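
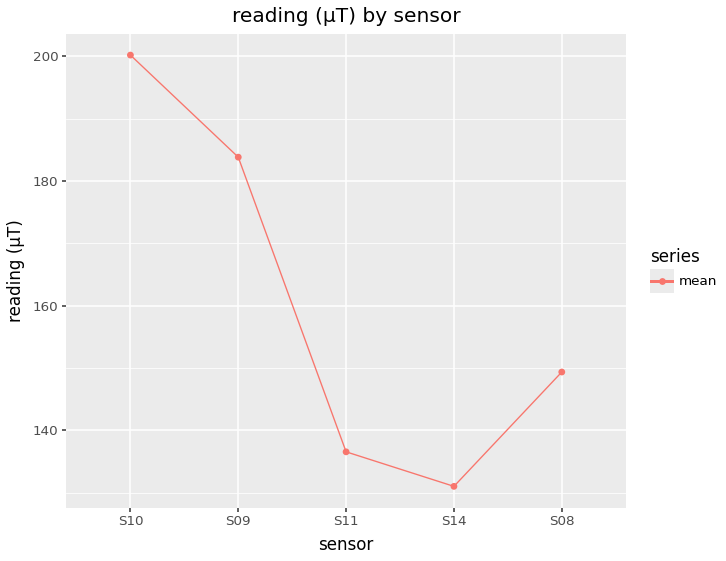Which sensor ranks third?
Top 4: S10 ≈ 200, S09 ≈ 180, S08 ≈ 150, S11 ≈ 140.

S08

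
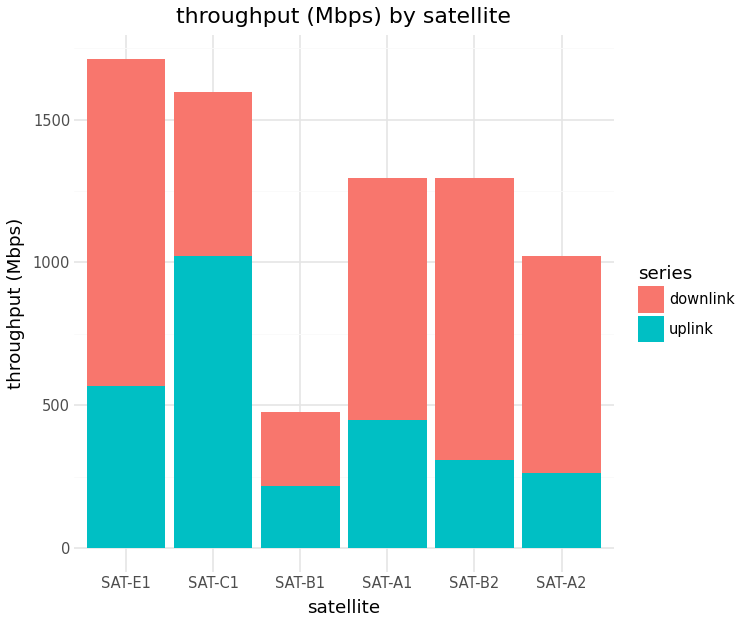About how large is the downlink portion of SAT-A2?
downlink top ≈ 1000, bottom ≈ 200; segment ≈ 800.

≈ 800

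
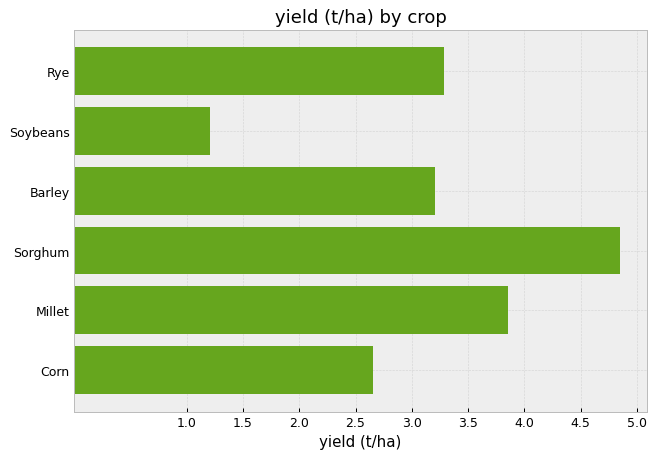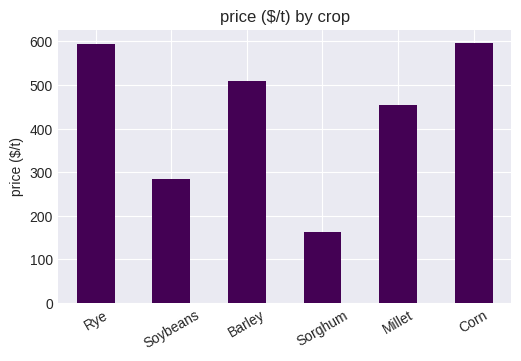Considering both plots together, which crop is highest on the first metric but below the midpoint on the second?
Sorghum

Chart 2 median price ($/t) ≈ 500; below-median crops: Soybeans, Sorghum, Millet. Among those, Sorghum has the highest yield (t/ha) (≈ 5).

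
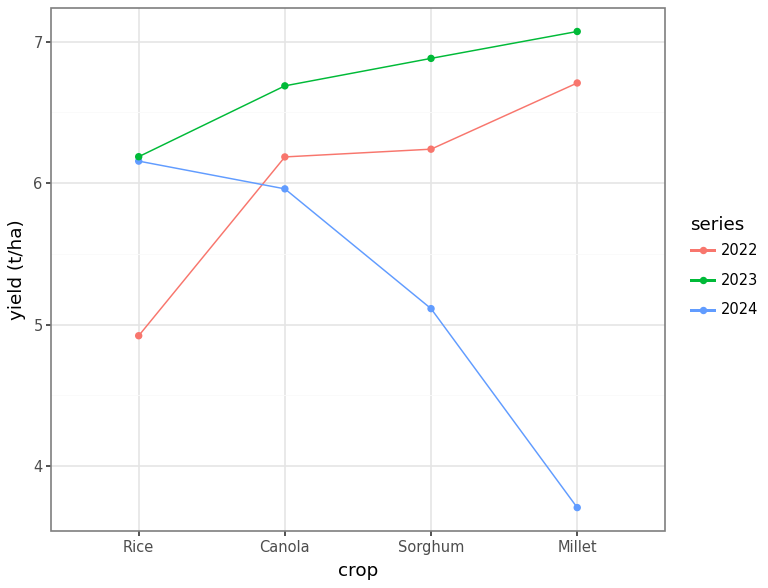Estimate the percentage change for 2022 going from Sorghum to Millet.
Sorghum ≈ 6.0, Millet ≈ 6.5; (6.5 − 6.0) / 6.0 ≈ +8.3%.

≈ +8.3%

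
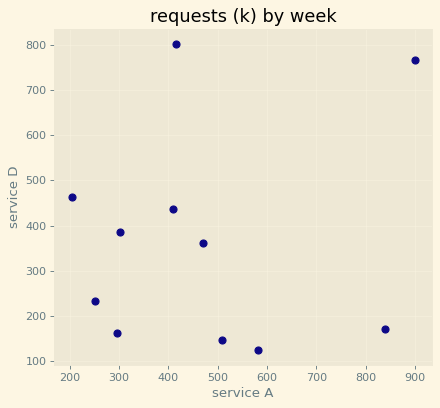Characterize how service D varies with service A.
no clear correlation

Points are roughly uncorrelated; weak (|r| ≈ 0.1).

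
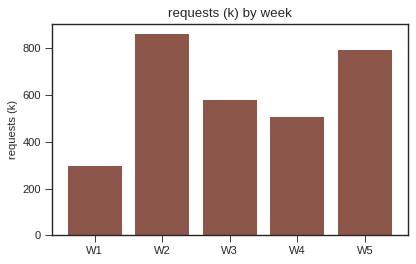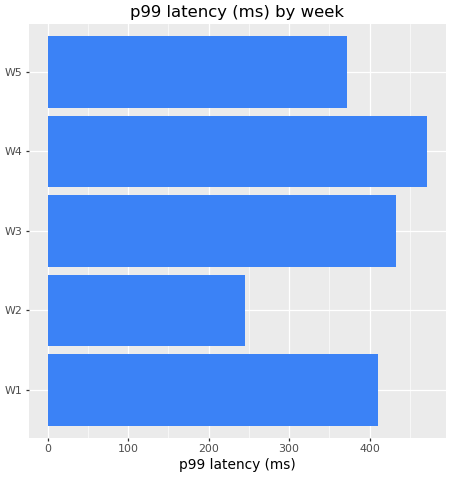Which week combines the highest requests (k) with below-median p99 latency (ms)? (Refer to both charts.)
W2

Chart 2 median p99 latency (ms) ≈ 400; below-median weeks: W2, W5. Among those, W2 has the highest requests (k) (≈ 900).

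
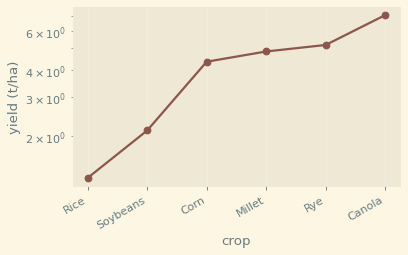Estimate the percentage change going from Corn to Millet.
Corn ≈ 4.5, Millet ≈ 5.0; (5.0 − 4.5) / 4.5 ≈ +11.1%.

≈ +11.1%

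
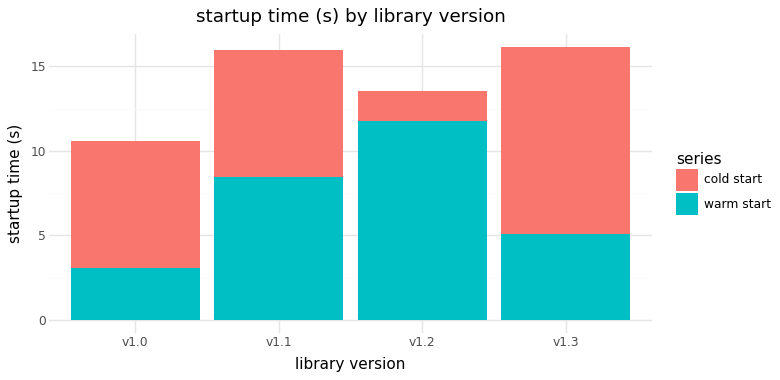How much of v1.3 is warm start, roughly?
≈ 6

warm start top ≈ 6, bottom ≈ 0; segment ≈ 6.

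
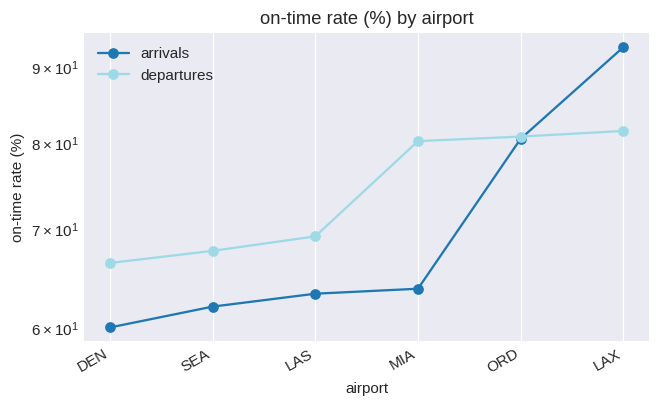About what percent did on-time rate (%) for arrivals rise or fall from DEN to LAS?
DEN ≈ 60, LAS ≈ 65; (65 − 60) / 60 ≈ +8.3%.

≈ +8.3%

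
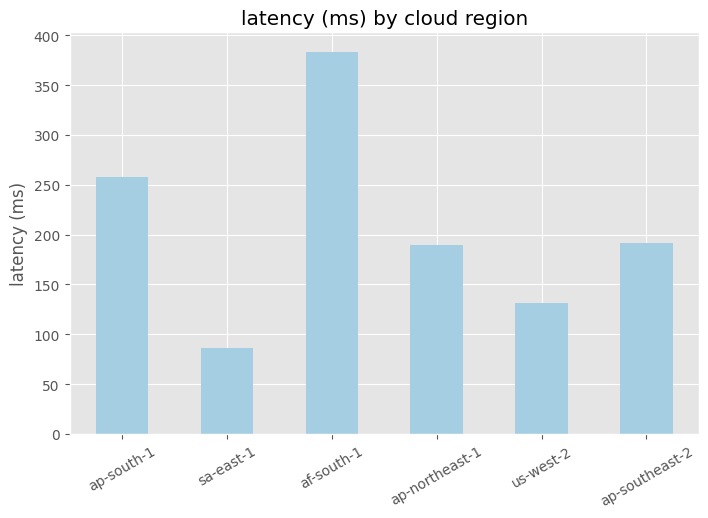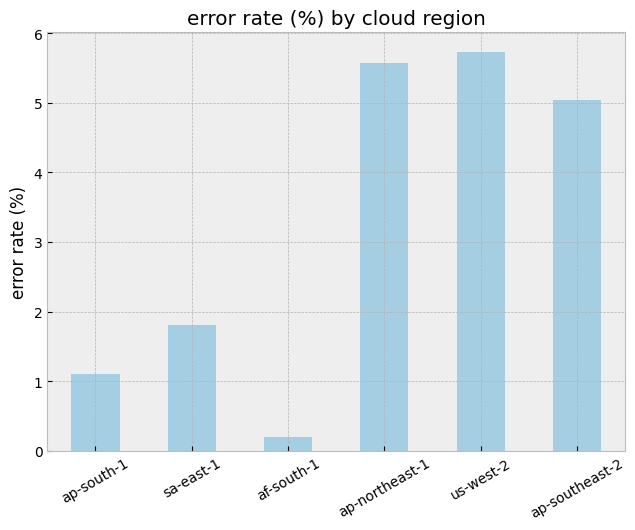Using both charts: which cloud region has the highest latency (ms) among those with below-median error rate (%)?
Chart 2 median error rate (%) ≈ 3; below-median cloud regions: ap-south-1, sa-east-1, af-south-1. Among those, af-south-1 has the highest latency (ms) (≈ 400).

af-south-1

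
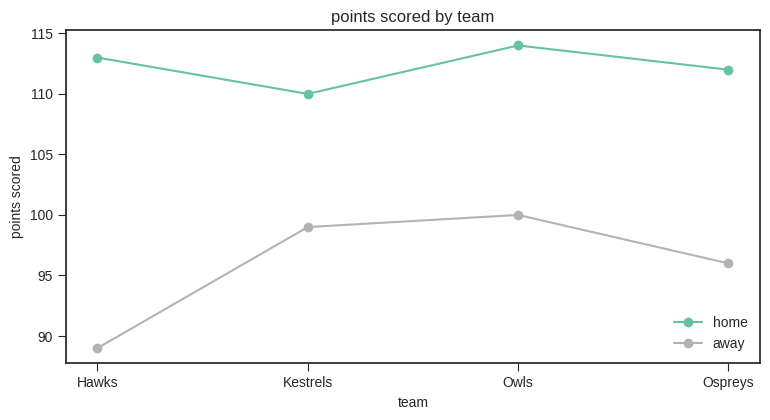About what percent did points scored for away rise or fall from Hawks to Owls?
≈ +11.1%

Hawks ≈ 90, Owls ≈ 100; (100 − 90) / 90 ≈ +11.1%.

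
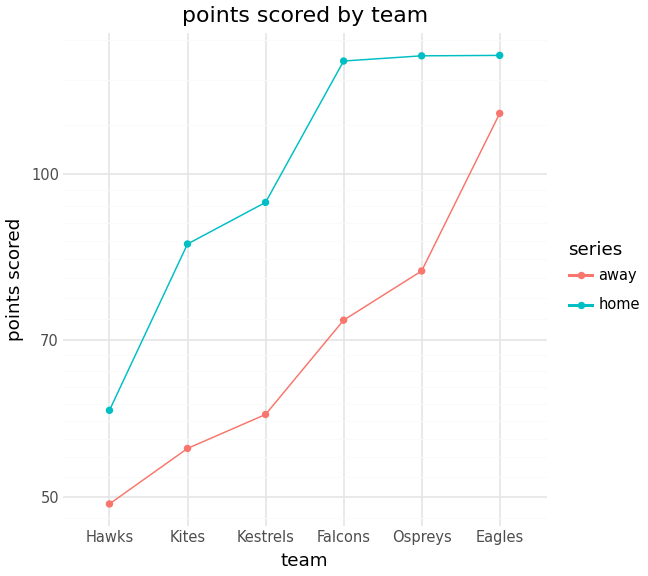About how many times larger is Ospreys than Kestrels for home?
Ospreys ≈ 130, Kestrels ≈ 90; 130/90 ≈ 1.44.

≈ 1.44×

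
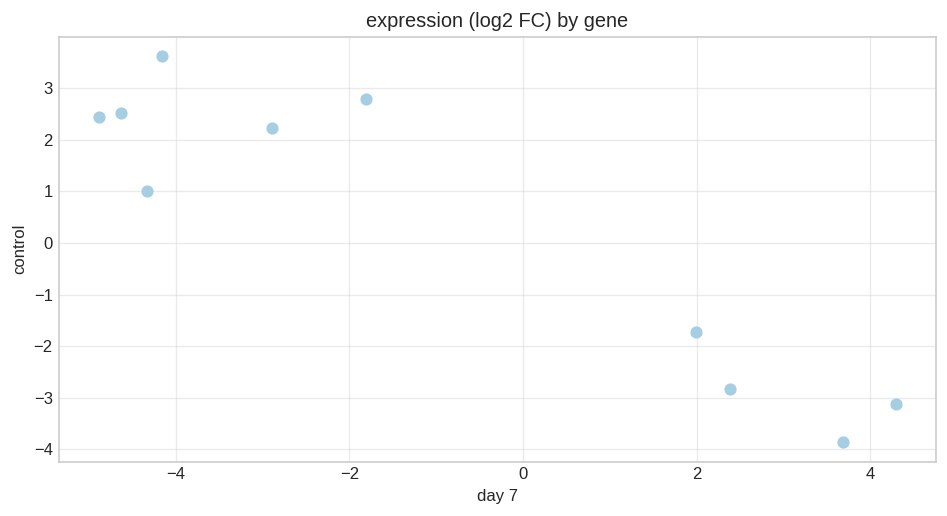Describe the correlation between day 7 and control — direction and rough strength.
Points are negatively correlated; strong (|r| ≈ 0.9).

negative, strong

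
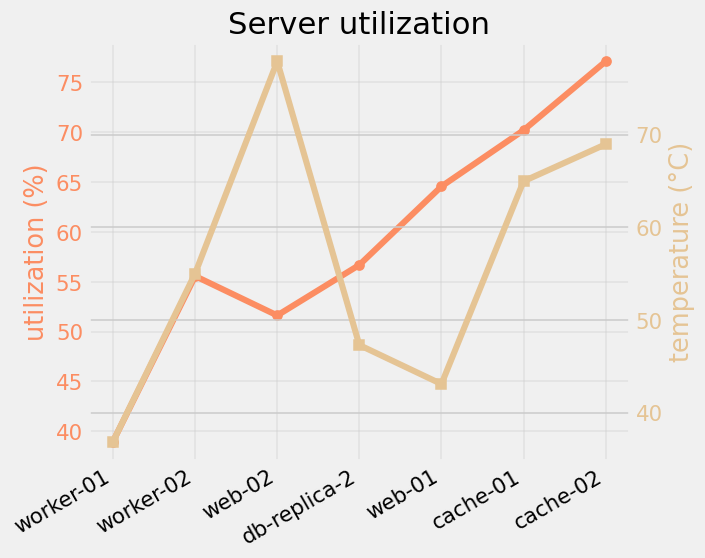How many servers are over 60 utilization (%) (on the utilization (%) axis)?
Above 60: web-01, cache-01, cache-02.

3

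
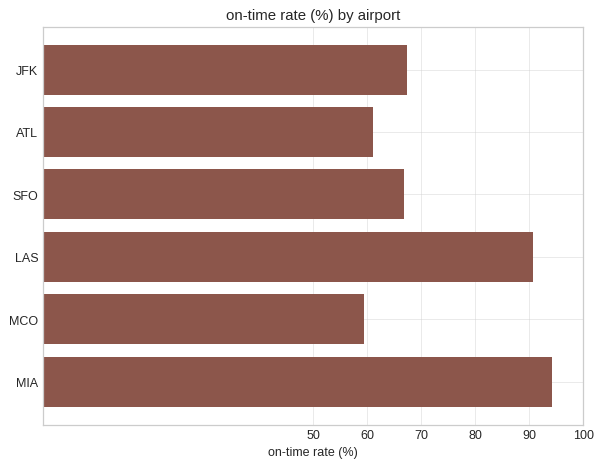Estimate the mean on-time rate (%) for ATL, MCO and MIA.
≈ 70

(60 + 60 + 90) / 3 ≈ 70.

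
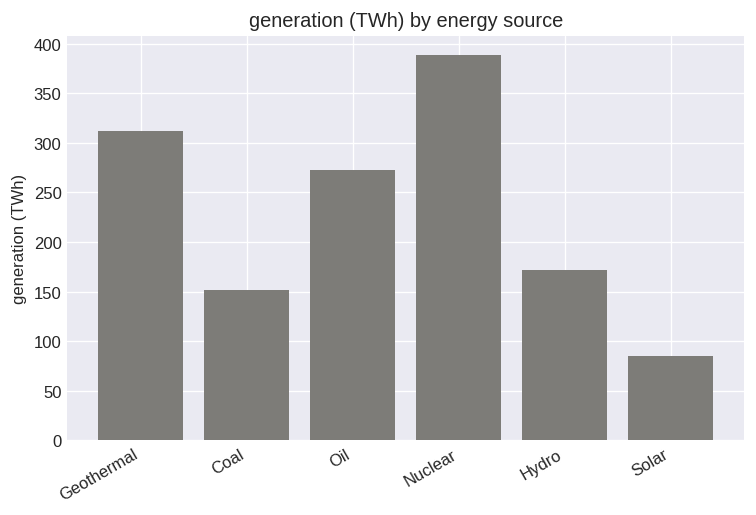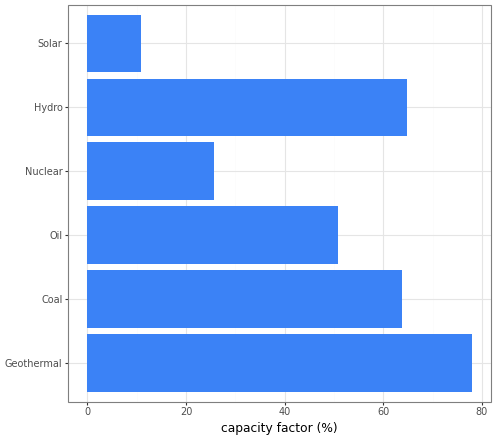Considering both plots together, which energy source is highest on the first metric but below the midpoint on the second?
Chart 2 median capacity factor (%) ≈ 60; below-median energy sources: Oil, Nuclear, Solar. Among those, Nuclear has the highest generation (TWh) (≈ 400).

Nuclear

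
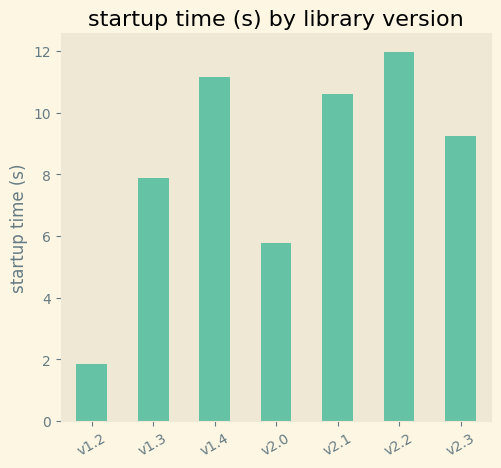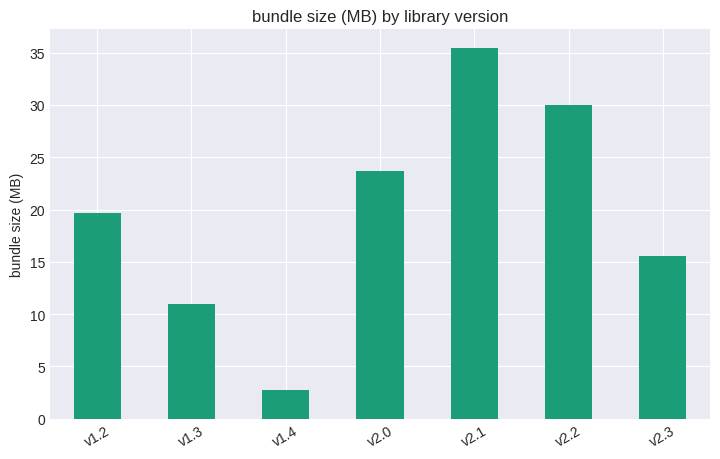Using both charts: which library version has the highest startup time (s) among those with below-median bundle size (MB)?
v1.4

Chart 2 median bundle size (MB) ≈ 20; below-median library versions: v1.3, v1.4, v2.3. Among those, v1.4 has the highest startup time (s) (≈ 12).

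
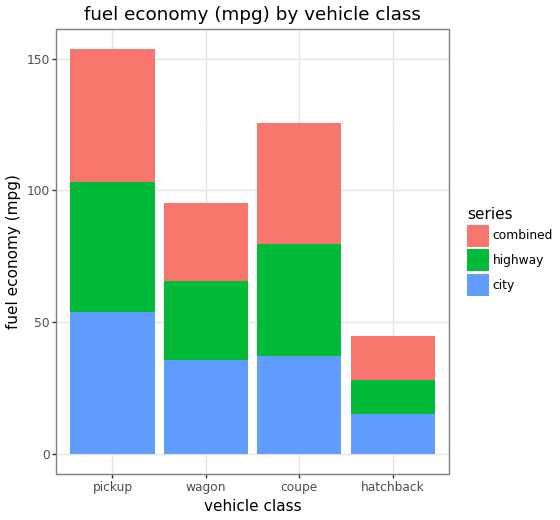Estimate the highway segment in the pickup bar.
≈ 40

highway top ≈ 100, bottom ≈ 60; segment ≈ 40.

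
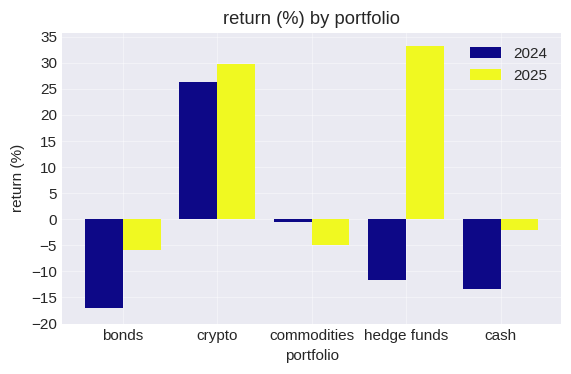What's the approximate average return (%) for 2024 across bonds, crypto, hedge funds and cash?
≈ -4

(-15 + 25 + -10 + -15) / 4 ≈ -4.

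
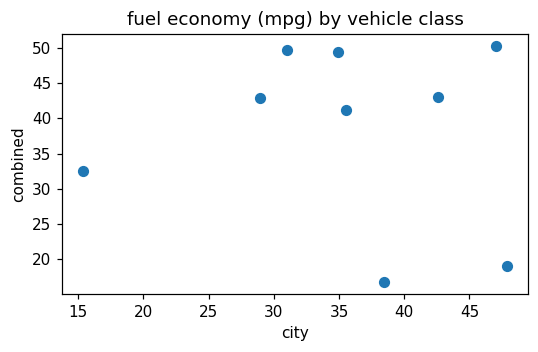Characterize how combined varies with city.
no clear correlation

Points are roughly uncorrelated; weak (|r| ≈ 0.1).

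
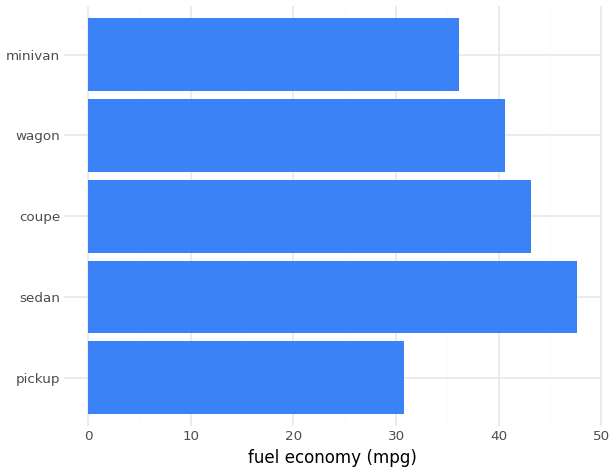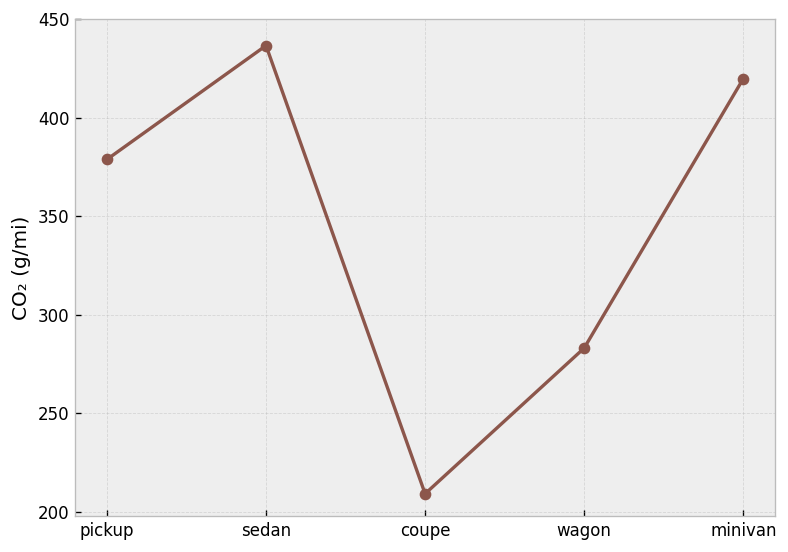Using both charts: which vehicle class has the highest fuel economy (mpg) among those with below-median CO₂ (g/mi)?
coupe

Chart 2 median CO₂ (g/mi) ≈ 400; below-median vehicle classes: coupe, wagon. Among those, coupe has the highest fuel economy (mpg) (≈ 45).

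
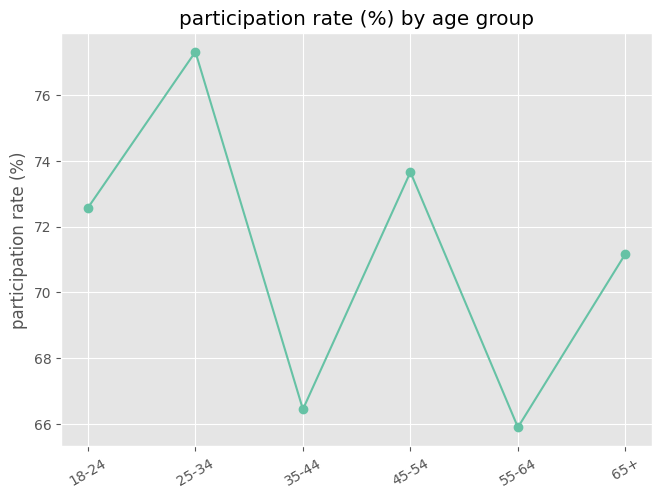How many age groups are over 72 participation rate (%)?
3

Above 72: 18-24, 25-34, 45-54.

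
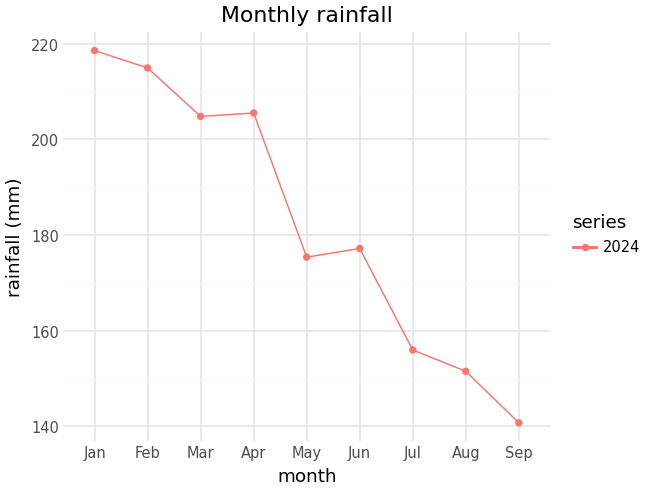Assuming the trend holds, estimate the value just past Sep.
Last three: 160, 150, 140 → slope ≈ -10/step → next ≈ 130.

≈ 130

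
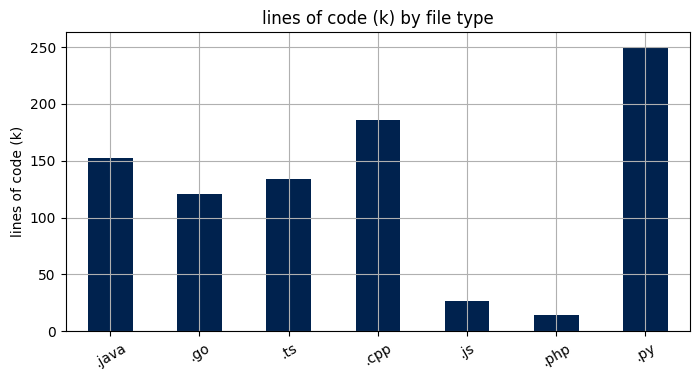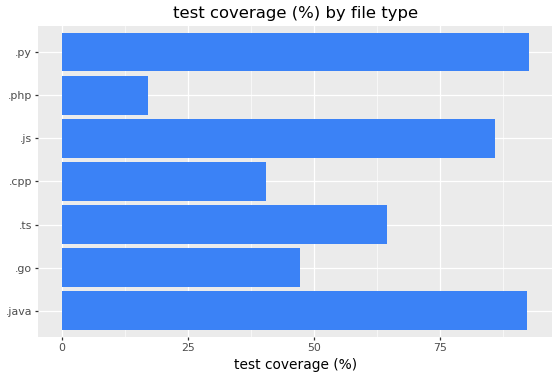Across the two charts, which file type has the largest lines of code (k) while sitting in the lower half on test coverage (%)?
Chart 2 median test coverage (%) ≈ 60; below-median file types: .go, .cpp, .php. Among those, .cpp has the highest lines of code (k) (≈ 175).

.cpp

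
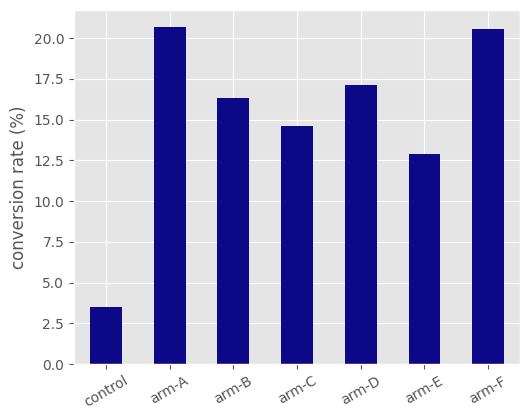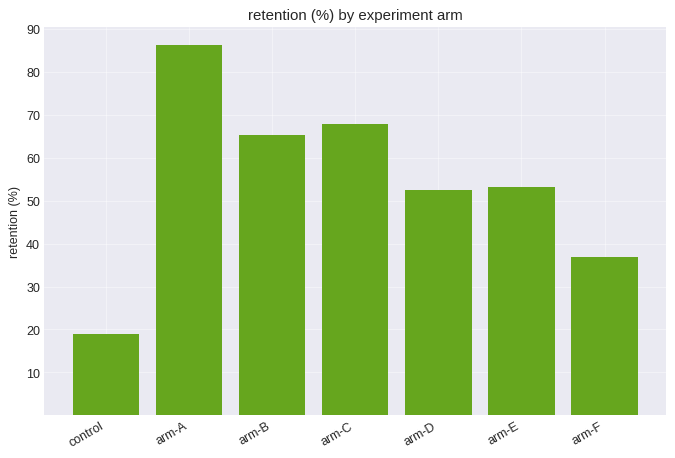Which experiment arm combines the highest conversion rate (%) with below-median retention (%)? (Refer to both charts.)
Chart 2 median retention (%) ≈ 50; below-median experiment arms: control, arm-D, arm-F. Among those, arm-F has the highest conversion rate (%) (≈ 20).

arm-F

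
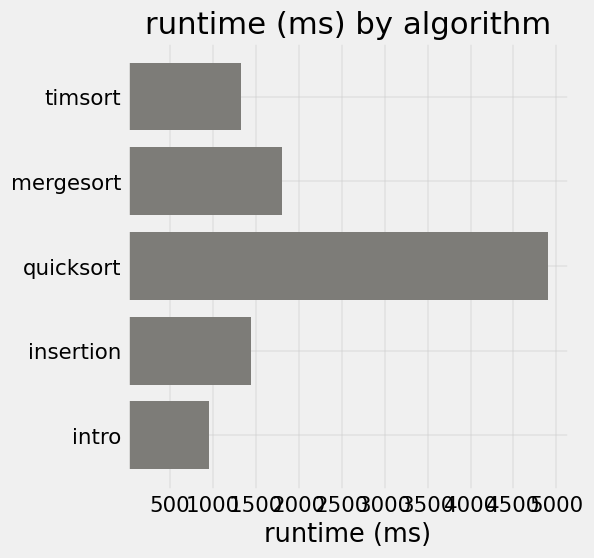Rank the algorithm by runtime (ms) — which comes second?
Top 3: quicksort ≈ 5000, mergesort ≈ 2000, insertion ≈ 1500.

mergesort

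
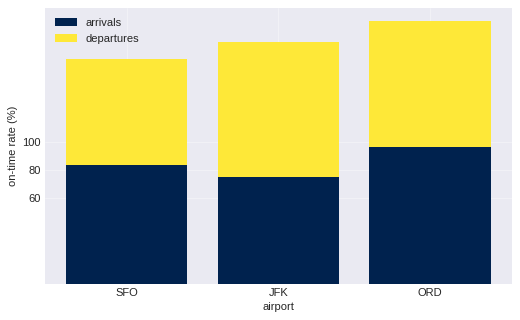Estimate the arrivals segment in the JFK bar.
arrivals top ≈ 80, bottom ≈ 0; segment ≈ 80.

≈ 80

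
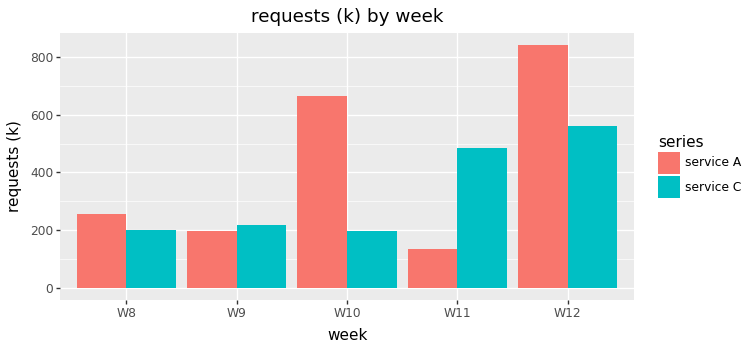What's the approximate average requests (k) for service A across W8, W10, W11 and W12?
(300 + 700 + 100 + 800) / 4 ≈ 475.

≈ 475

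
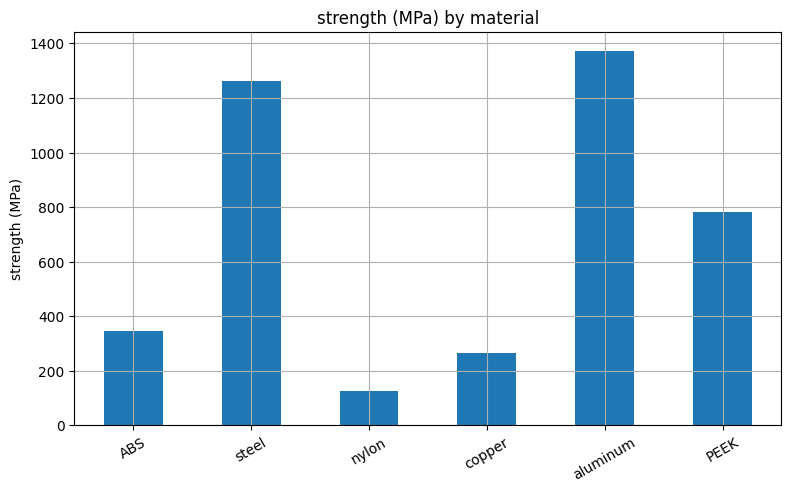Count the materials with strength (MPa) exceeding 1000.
2

Above 1000: steel, aluminum.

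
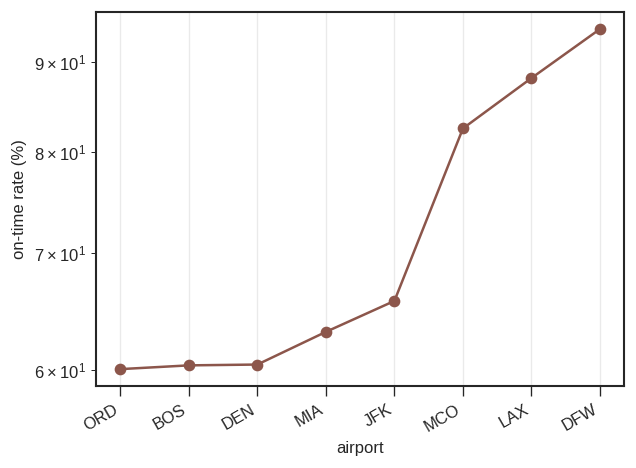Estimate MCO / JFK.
≈ 1.23×

MCO ≈ 80, JFK ≈ 65; 80/65 ≈ 1.23.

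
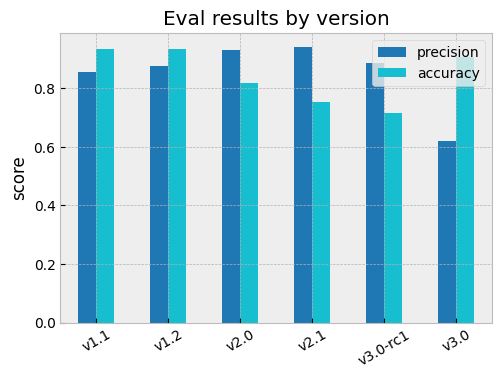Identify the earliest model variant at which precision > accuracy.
v2.0

v1.2: precision ≈ 0.9 vs accuracy ≈ 0.9 (not yet); v2.0: precision ≈ 0.9 vs accuracy ≈ 0.8 (first crossover).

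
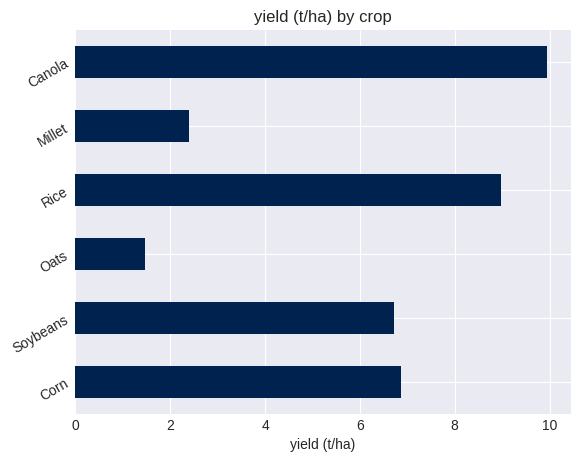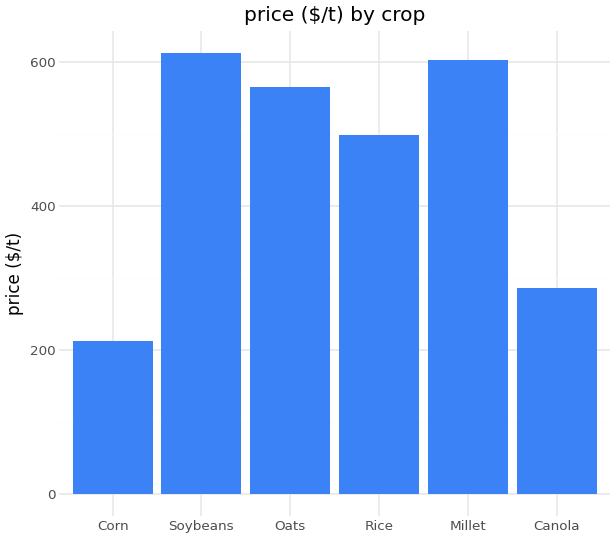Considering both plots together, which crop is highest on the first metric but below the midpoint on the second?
Chart 2 median price ($/t) ≈ 500; below-median crops: Corn, Rice, Canola. Among those, Canola has the highest yield (t/ha) (≈ 10).

Canola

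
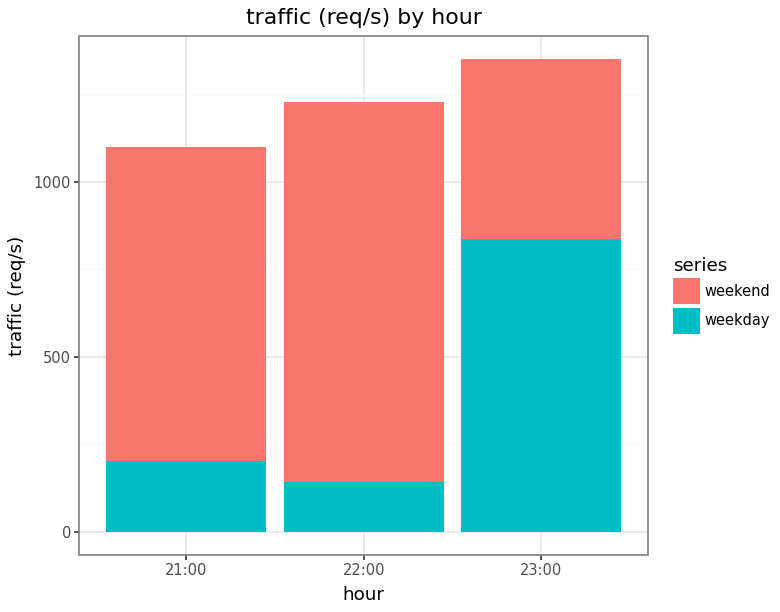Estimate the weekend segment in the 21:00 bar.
weekend top ≈ 1200, bottom ≈ 200; segment ≈ 1000.

≈ 1000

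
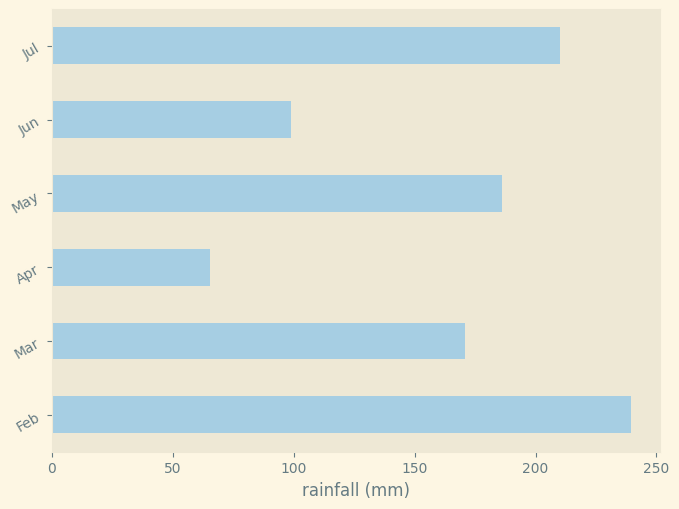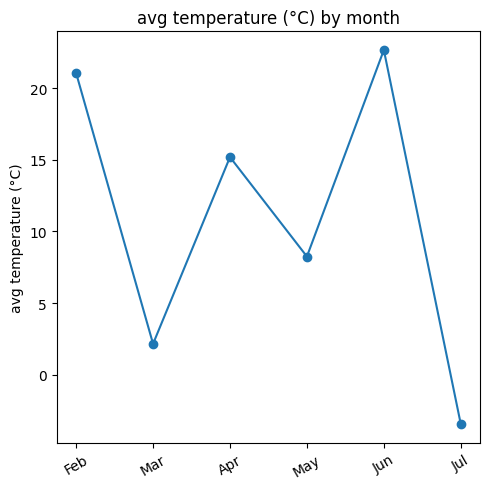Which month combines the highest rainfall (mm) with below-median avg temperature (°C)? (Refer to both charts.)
Jul

Chart 2 median avg temperature (°C) ≈ 10; below-median months: Mar, May, Jul. Among those, Jul has the highest rainfall (mm) (≈ 200).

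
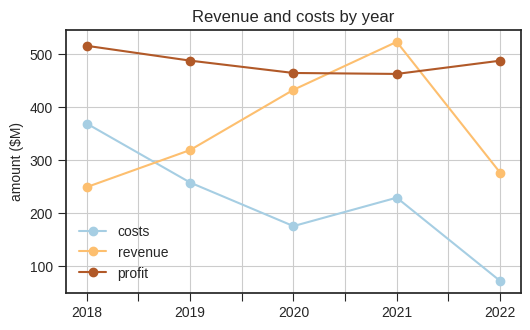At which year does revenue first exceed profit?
2021

2020: revenue ≈ 450 vs profit ≈ 450 (not yet); 2021: revenue ≈ 500 vs profit ≈ 450 (first crossover).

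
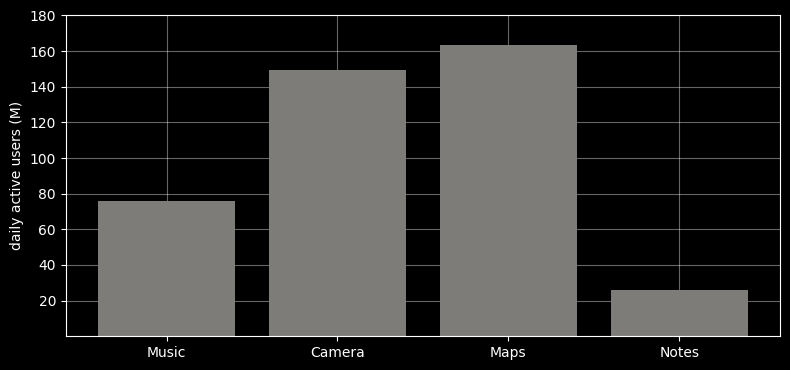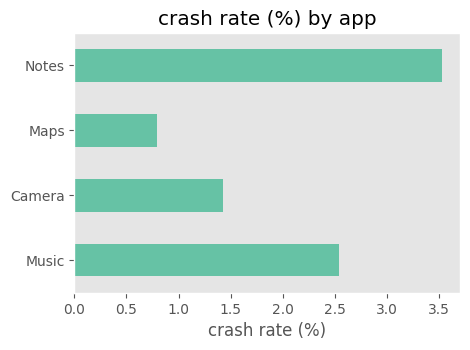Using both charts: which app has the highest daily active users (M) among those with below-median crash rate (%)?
Maps

Chart 2 median crash rate (%) ≈ 2; below-median apps: Camera, Maps. Among those, Maps has the highest daily active users (M) (≈ 160).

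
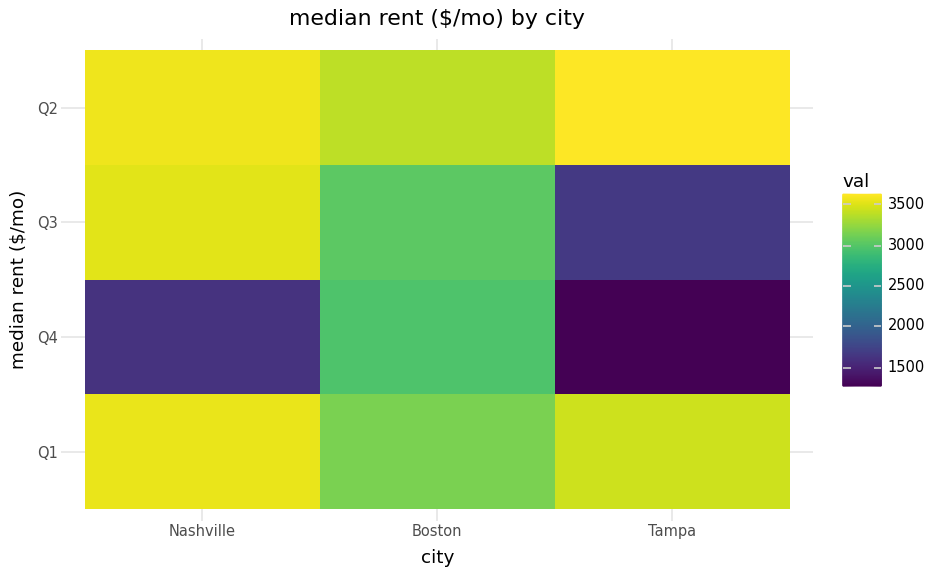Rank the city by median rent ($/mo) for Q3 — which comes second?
Boston

Top 3 for Q3: Nashville ≈ 3600, Boston ≈ 3000, Tampa ≈ 1600.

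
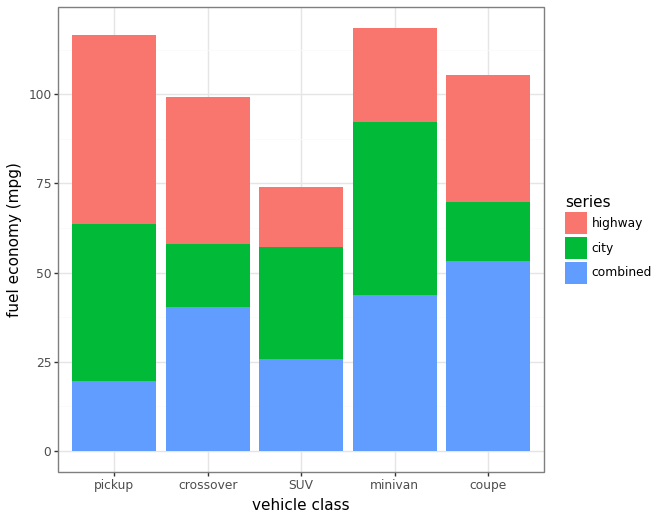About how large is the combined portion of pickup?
≈ 20

combined top ≈ 20, bottom ≈ 0; segment ≈ 20.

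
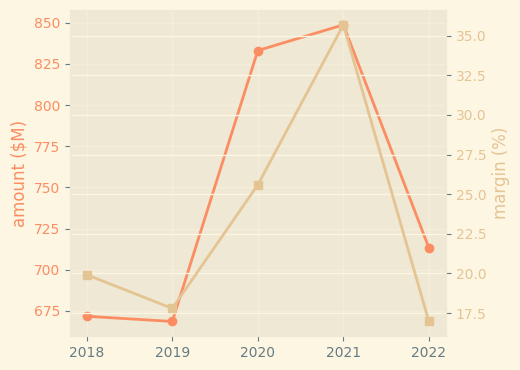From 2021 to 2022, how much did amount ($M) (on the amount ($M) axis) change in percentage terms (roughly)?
≈ -14.3%

2021 ≈ 840, 2022 ≈ 720; (720 − 840) / 840 ≈ -14.3%.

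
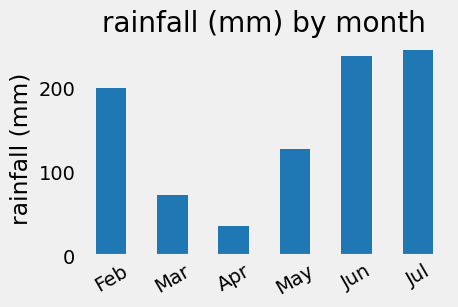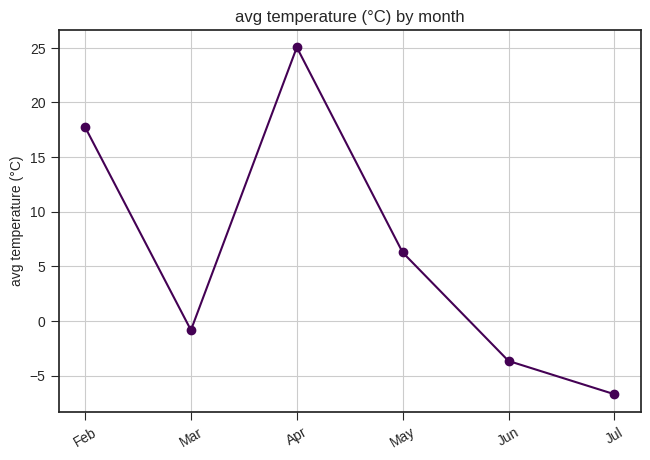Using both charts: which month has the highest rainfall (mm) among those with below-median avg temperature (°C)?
Chart 2 median avg temperature (°C) ≈ 5; below-median months: Mar, Jun, Jul. Among those, Jul has the highest rainfall (mm) (≈ 250).

Jul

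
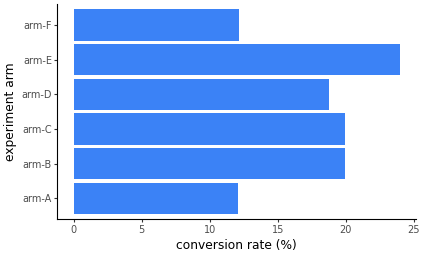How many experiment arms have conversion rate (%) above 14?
Above 14: arm-B, arm-C, arm-D, arm-E.

4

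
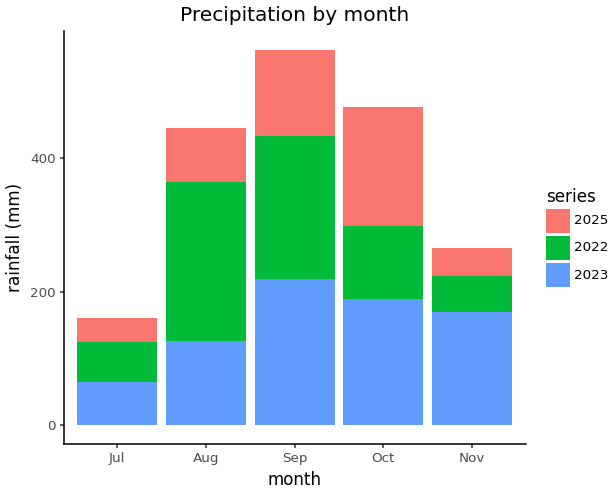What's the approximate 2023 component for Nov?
2023 top ≈ 150, bottom ≈ 0; segment ≈ 150.

≈ 150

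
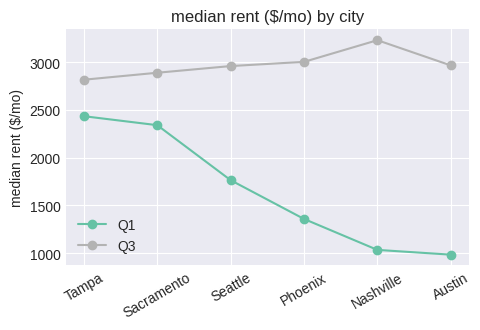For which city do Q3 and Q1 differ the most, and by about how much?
Nashville: Q3 ≈ 3200, Q1 ≈ 1000 → gap ≈ 2200. Next-largest (Austin) is only ≈ 2000.

Nashville, ≈ 2200 $/mo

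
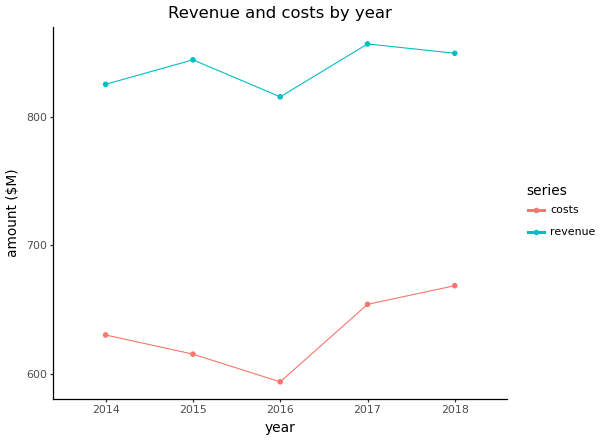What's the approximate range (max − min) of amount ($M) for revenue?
Max 2017 ≈ 850, min 2016 ≈ 825; range ≈ 25.

≈ 25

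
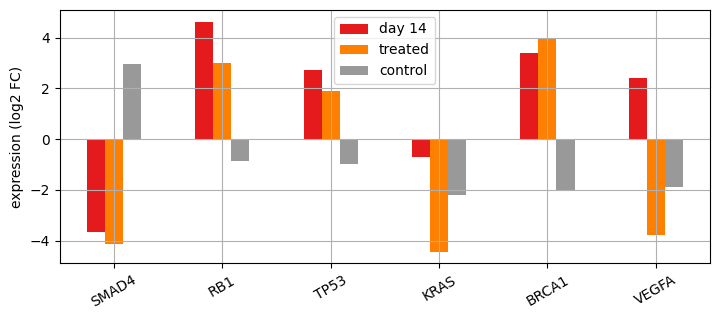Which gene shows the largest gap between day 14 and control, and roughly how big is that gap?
SMAD4, ≈ 7 log2 FC

SMAD4: day 14 ≈ -4, control ≈ 3 → gap ≈ 7. Next-largest (RB1) is only ≈ 6.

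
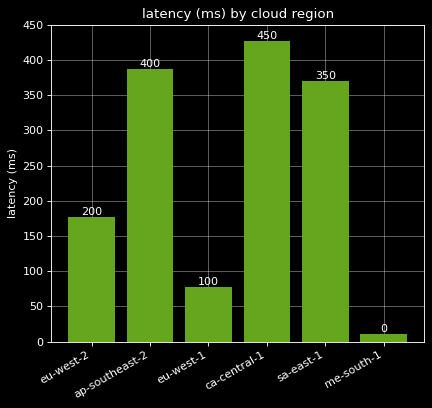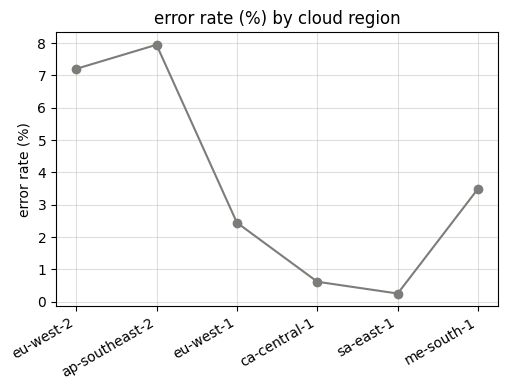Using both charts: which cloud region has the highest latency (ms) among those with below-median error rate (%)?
Chart 2 median error rate (%) ≈ 3; below-median cloud regions: eu-west-1, ca-central-1, sa-east-1. Among those, ca-central-1 has the highest latency (ms) (≈ 450).

ca-central-1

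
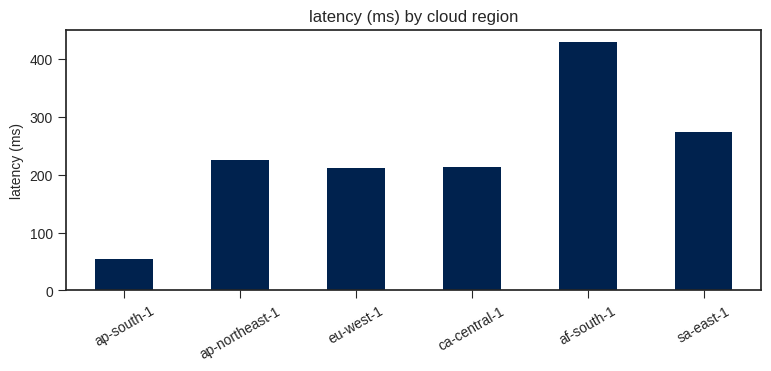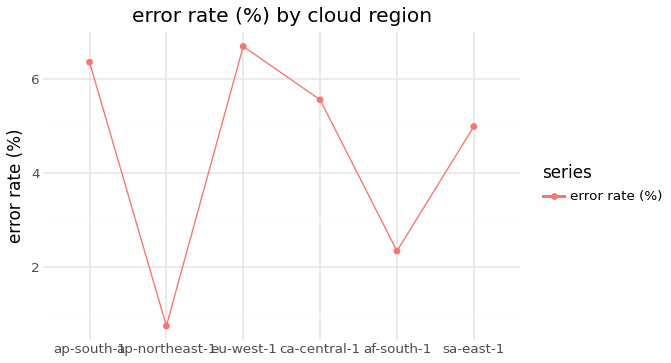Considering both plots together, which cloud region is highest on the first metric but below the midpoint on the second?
Chart 2 median error rate (%) ≈ 5; below-median cloud regions: ap-northeast-1, af-south-1, sa-east-1. Among those, af-south-1 has the highest latency (ms) (≈ 450).

af-south-1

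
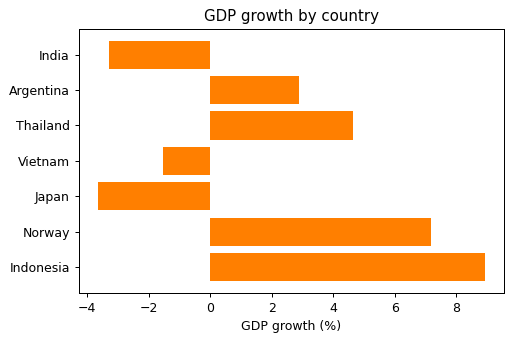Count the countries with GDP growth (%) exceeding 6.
2

Above 6: Norway, Indonesia.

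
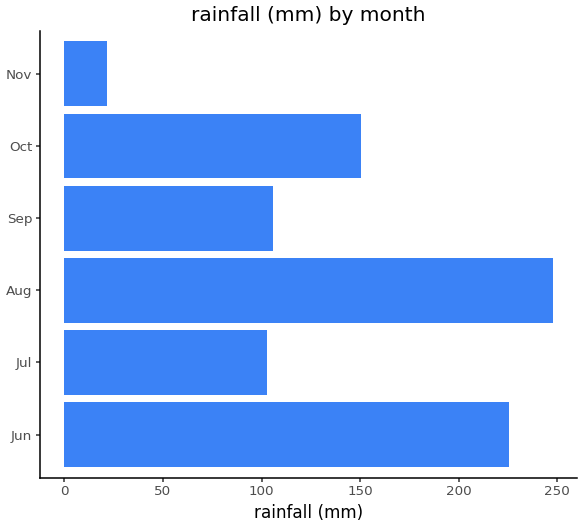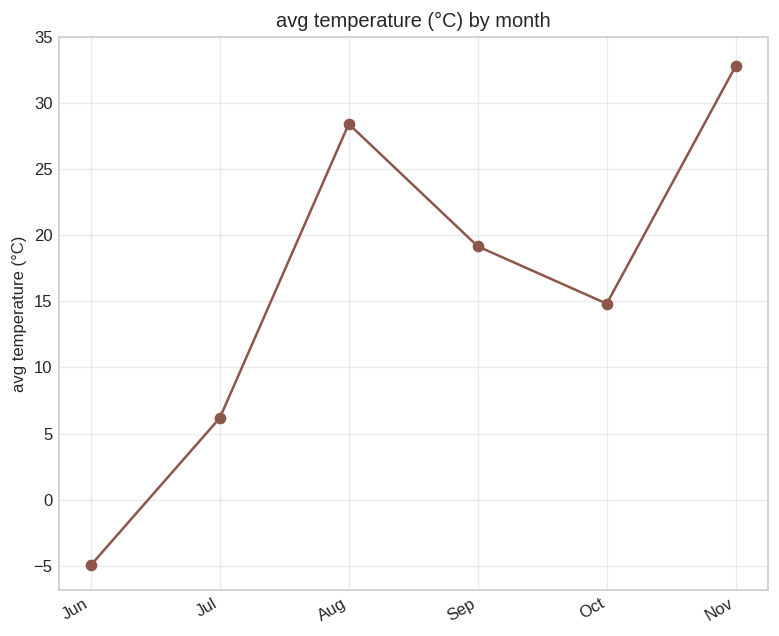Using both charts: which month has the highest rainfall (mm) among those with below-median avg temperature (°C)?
Jun

Chart 2 median avg temperature (°C) ≈ 15; below-median months: Jun, Jul, Oct. Among those, Jun has the highest rainfall (mm) (≈ 225).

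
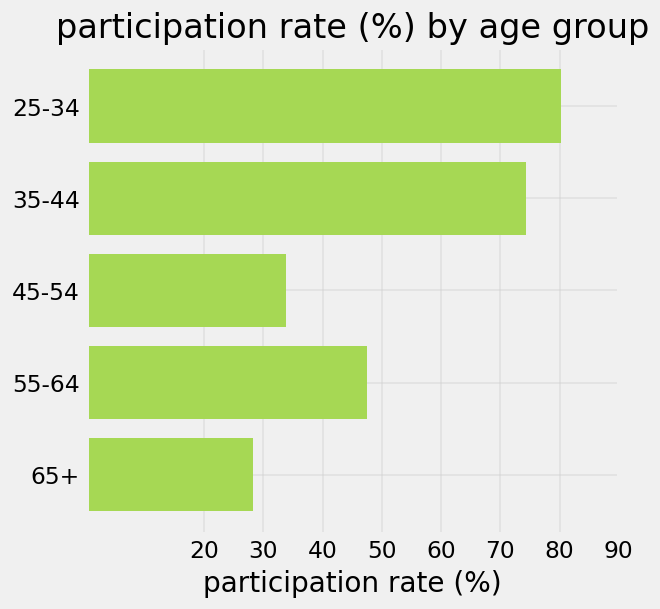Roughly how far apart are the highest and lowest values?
≈ 50

Max 25-34 ≈ 80, min 65+ ≈ 30; range ≈ 50.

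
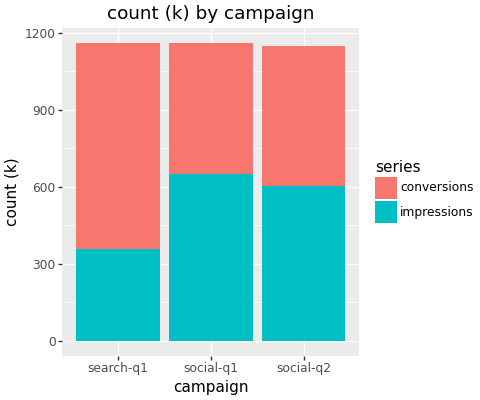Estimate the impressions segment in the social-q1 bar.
≈ 600

impressions top ≈ 600, bottom ≈ 0; segment ≈ 600.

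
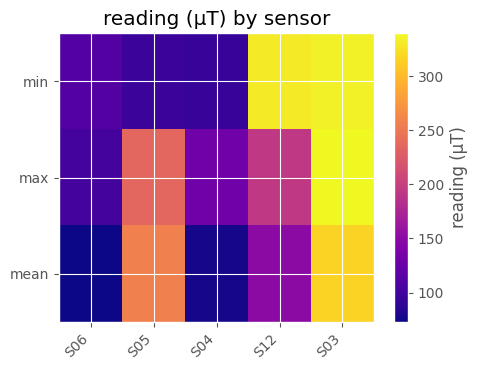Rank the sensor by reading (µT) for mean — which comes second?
Top 3 for mean: S03 ≈ 325, S05 ≈ 250, S12 ≈ 150.

S05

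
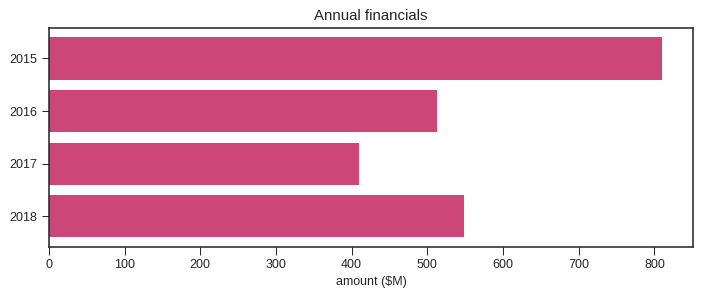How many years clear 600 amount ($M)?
1

Above 600: 2015.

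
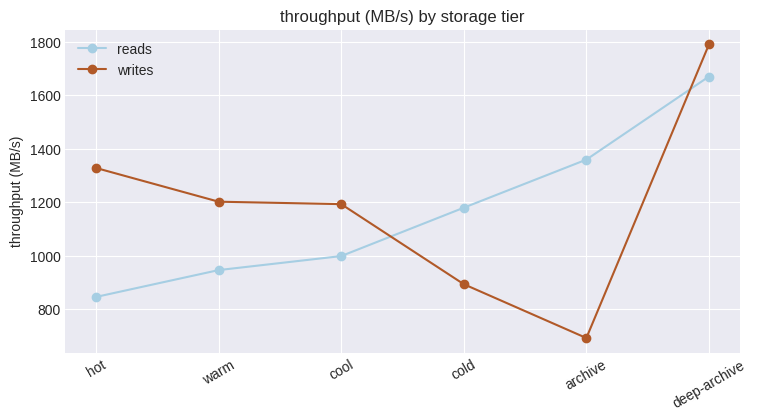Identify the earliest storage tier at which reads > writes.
cold

cool: reads ≈ 1000 vs writes ≈ 1200 (not yet); cold: reads ≈ 1200 vs writes ≈ 900 (first crossover).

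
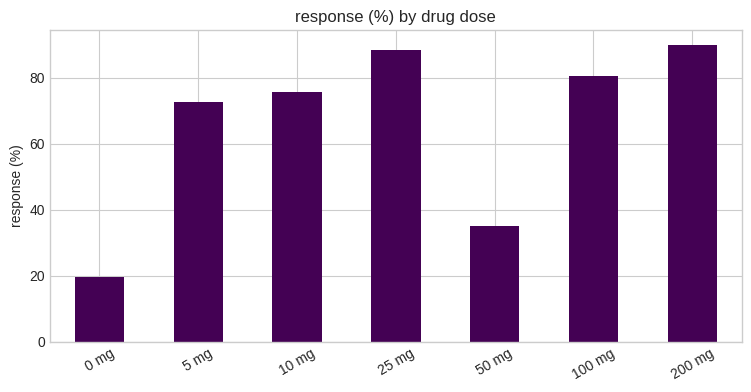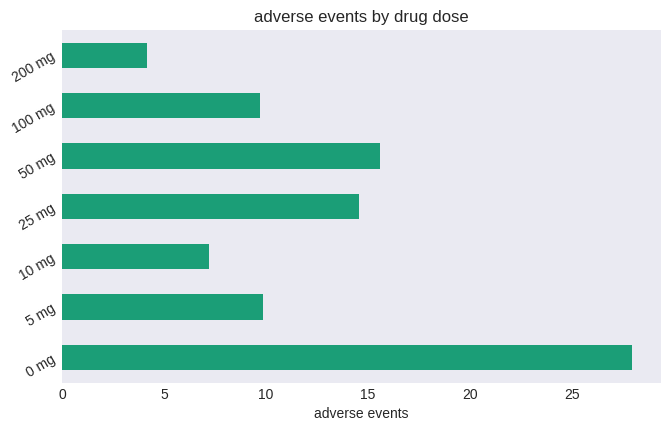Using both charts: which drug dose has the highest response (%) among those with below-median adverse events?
Chart 2 median adverse events ≈ 10; below-median drug doses: 10 mg, 100 mg, 200 mg. Among those, 200 mg has the highest response (%) (≈ 90).

200 mg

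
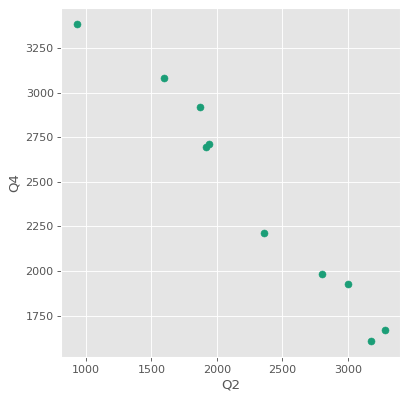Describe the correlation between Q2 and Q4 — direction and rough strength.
negative, strong

Points are negatively correlated; strong (|r| ≈ 1.0).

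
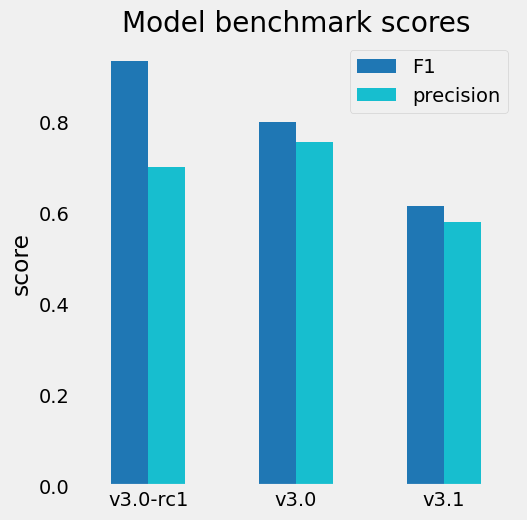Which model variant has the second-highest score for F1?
Top 3 for F1: v3.0-rc1 ≈ 0.9, v3.0 ≈ 0.8, v3.1 ≈ 0.6.

v3.0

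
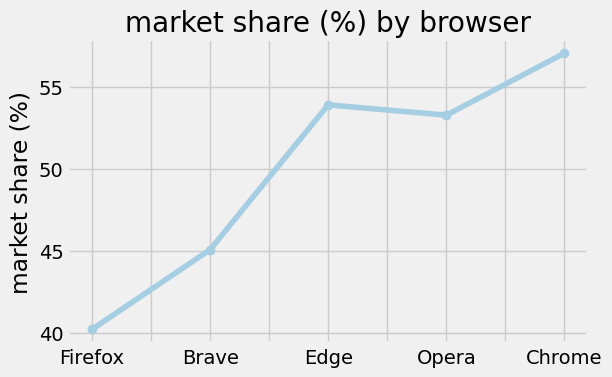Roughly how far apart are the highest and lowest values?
Max Chrome ≈ 58, min Firefox ≈ 40; range ≈ 18.

≈ 18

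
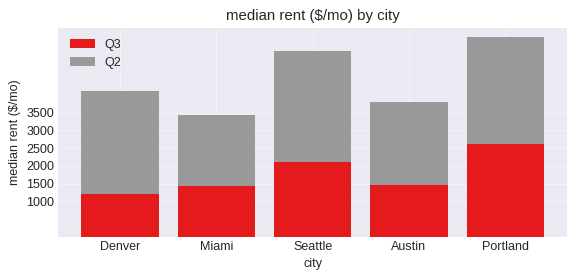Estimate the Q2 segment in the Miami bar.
Q2 top ≈ 3500, bottom ≈ 1500; segment ≈ 2000.

≈ 2000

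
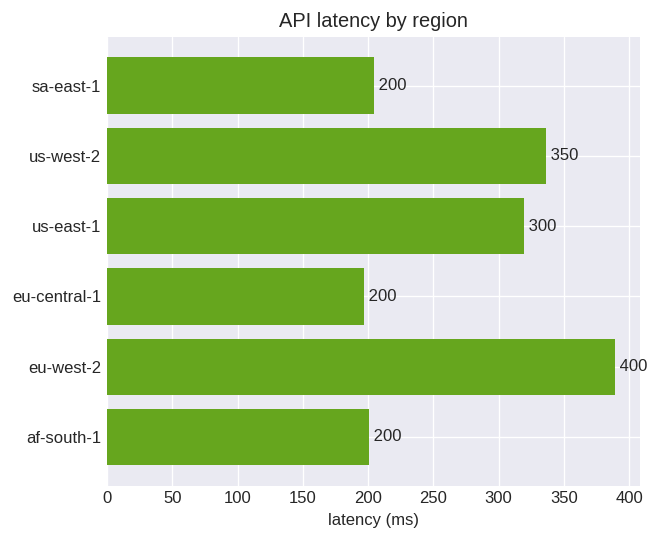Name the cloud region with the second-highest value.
Top 3: eu-west-2 ≈ 400, us-west-2 ≈ 350, us-east-1 ≈ 300.

us-west-2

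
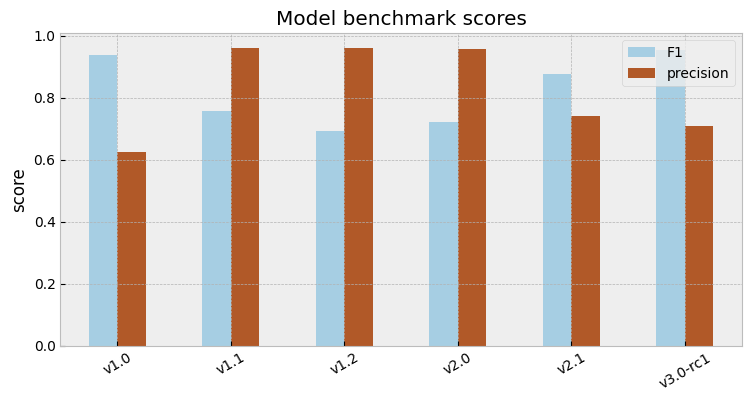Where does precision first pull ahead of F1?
v1.0: precision ≈ 0.6 vs F1 ≈ 0.9 (not yet); v1.1: precision ≈ 1.0 vs F1 ≈ 0.8 (first crossover).

v1.1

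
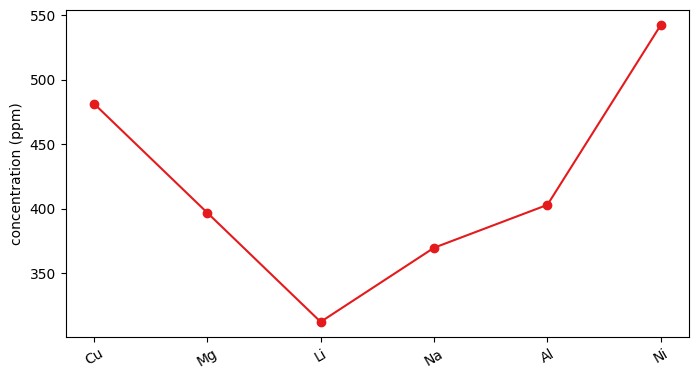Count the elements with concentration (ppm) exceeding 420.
Above 420: Cu, Ni.

2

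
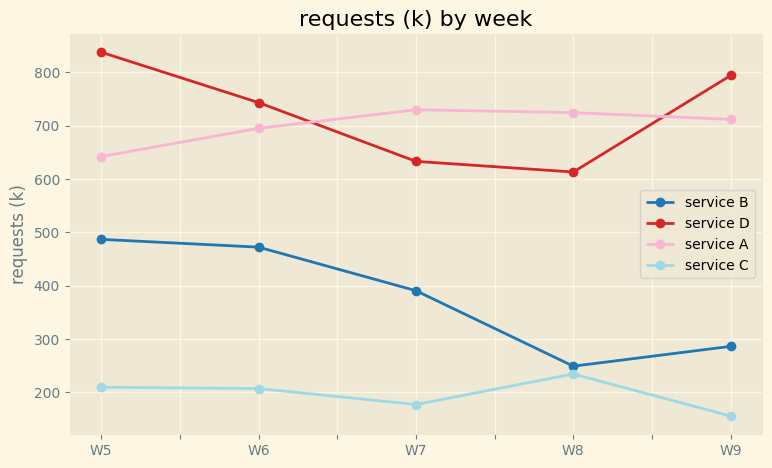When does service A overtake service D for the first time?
W6: service A ≈ 700 vs service D ≈ 700 (not yet); W7: service A ≈ 700 vs service D ≈ 600 (first crossover).

W7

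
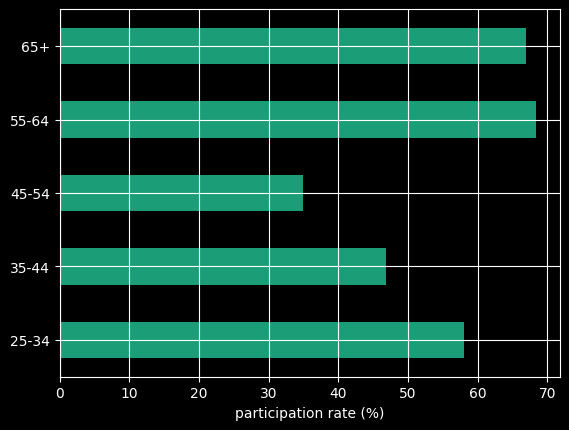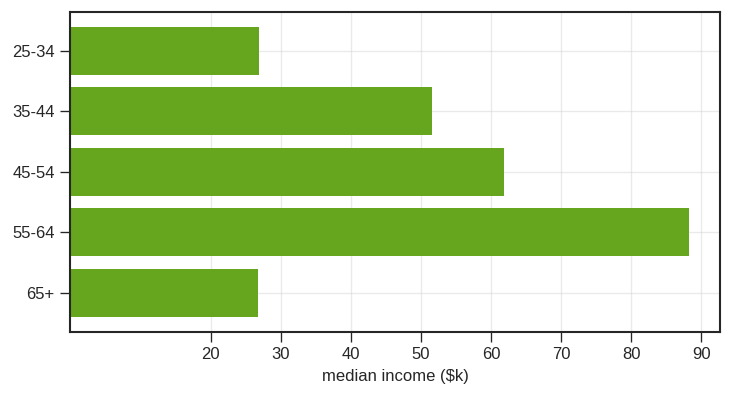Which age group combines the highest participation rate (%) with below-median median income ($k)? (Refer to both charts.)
65+

Chart 2 median median income ($k) ≈ 50; below-median age groups: 25-34, 65+. Among those, 65+ has the highest participation rate (%) (≈ 70).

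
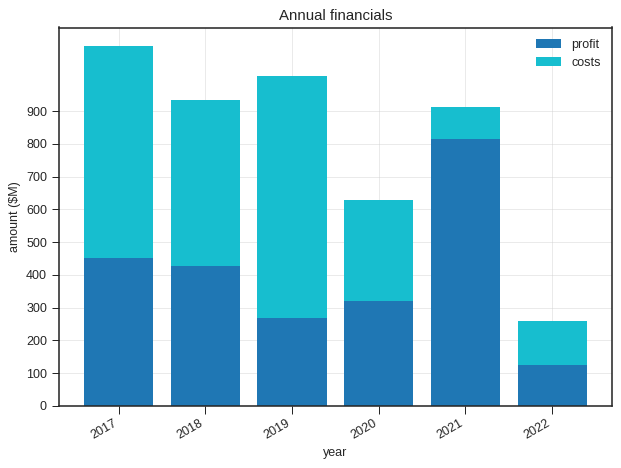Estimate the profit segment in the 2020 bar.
profit top ≈ 300, bottom ≈ 0; segment ≈ 300.

≈ 300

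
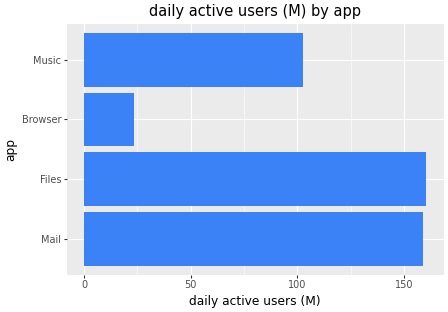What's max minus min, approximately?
Max Files ≈ 160, min Browser ≈ 20; range ≈ 140.

≈ 140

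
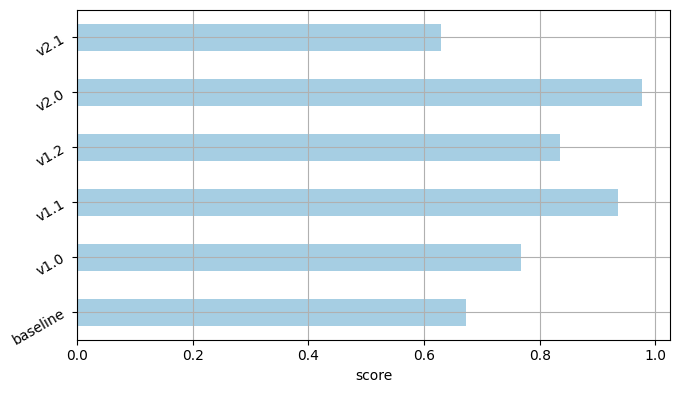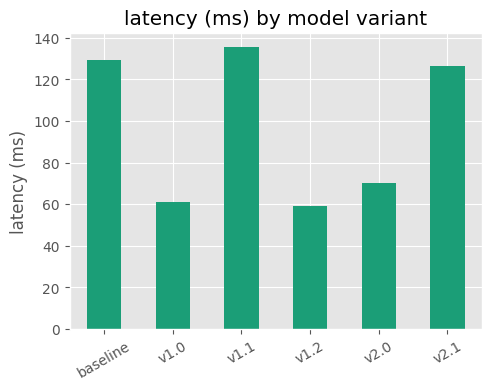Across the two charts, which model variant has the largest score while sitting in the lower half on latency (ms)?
v2.0

Chart 2 median latency (ms) ≈ 100; below-median model variants: v1.0, v1.2, v2.0. Among those, v2.0 has the highest score (≈ 1).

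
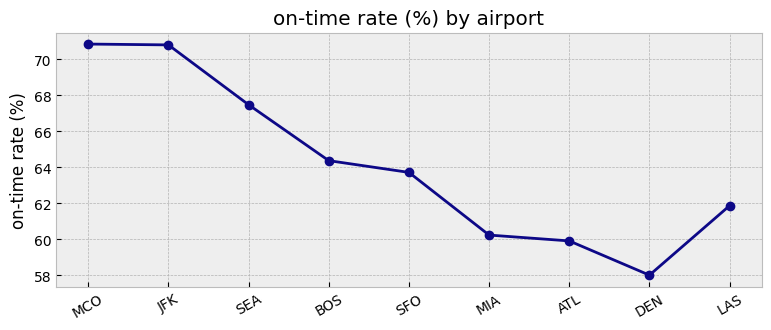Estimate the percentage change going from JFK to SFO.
JFK ≈ 70, SFO ≈ 64; (64 − 70) / 70 ≈ -8.6%.

≈ -8.6%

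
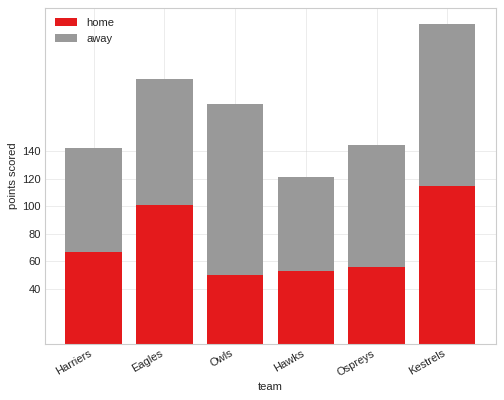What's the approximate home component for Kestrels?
≈ 120

home top ≈ 120, bottom ≈ 0; segment ≈ 120.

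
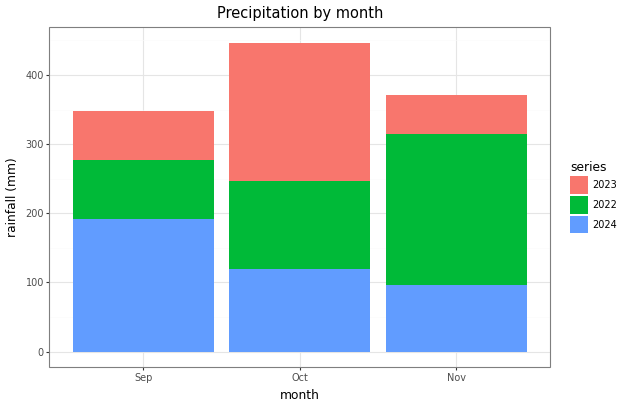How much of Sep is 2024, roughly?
2024 top ≈ 200, bottom ≈ 0; segment ≈ 200.

≈ 200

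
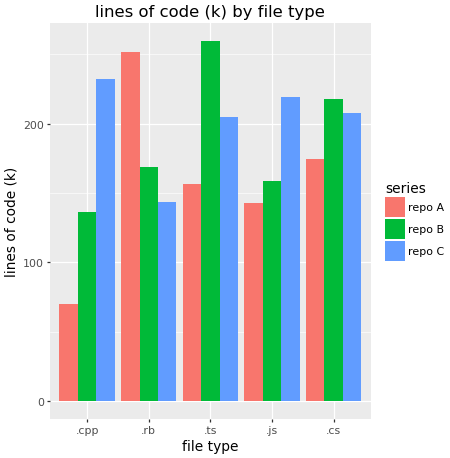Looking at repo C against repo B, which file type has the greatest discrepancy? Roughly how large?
.cpp: repo C ≈ 225, repo B ≈ 125 → gap ≈ 100. Next-largest (.js) is only ≈ 75.

.cpp, ≈ 100 k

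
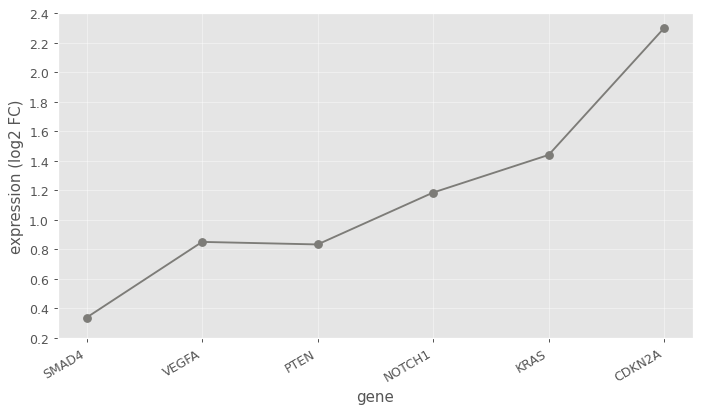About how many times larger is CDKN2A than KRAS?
≈ 1.57×

CDKN2A ≈ 2.2, KRAS ≈ 1.4; 2.2/1.4 ≈ 1.57.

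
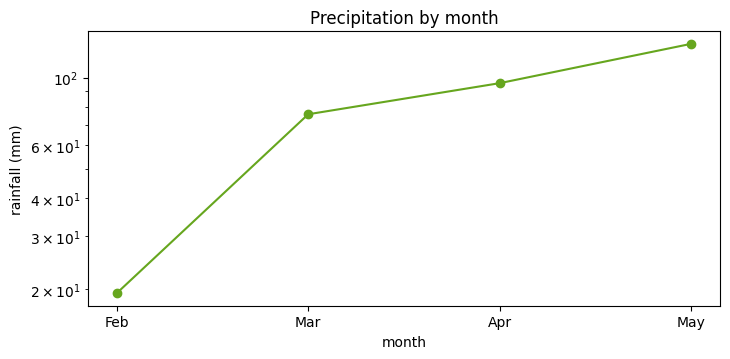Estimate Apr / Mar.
Apr ≈ 100, Mar ≈ 80; 100/80 ≈ 1.25.

≈ 1.25×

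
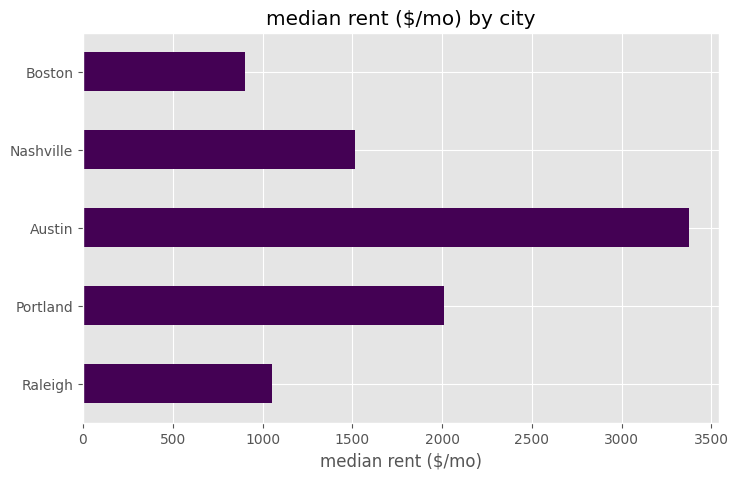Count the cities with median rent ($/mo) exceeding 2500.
Above 2500: Austin.

1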